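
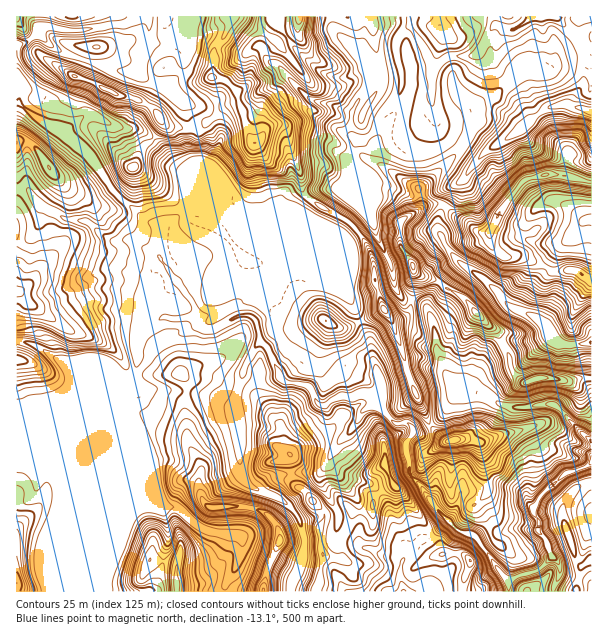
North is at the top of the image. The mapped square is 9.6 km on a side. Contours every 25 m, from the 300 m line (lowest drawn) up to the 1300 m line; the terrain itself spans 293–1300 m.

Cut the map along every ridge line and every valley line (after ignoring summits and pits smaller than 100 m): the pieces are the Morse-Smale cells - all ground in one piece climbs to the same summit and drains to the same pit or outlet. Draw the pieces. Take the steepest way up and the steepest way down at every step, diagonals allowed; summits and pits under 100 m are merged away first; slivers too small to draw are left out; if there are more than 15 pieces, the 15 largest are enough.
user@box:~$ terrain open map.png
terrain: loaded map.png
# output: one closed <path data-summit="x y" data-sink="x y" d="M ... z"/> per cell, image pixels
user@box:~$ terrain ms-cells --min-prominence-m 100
<path data-summit="255 143" data-sink="591 111" d="M591 16l-291 0-4 14-17 12-27-14-9-8-12-4-7 20-10 14-2 27 13 3 11 10 8 30 10 22 3 0 12-15 7-1 8 5 6 21 11 22 0 12 3 8 11 10 32 16 12 14 13-10 0-5-16-34-2-9 0-7 11 7 4 8 17 2 25 10 23-3 28-12 14-20 12-11 28-17 29-24 15-5 9 0 22 6z"/><path data-summit="255 143" data-sink="591 462" d="M230 16l-93 0-6 6-8 3-16 0-29 6-33-5-7 6 13 14 17 9 48 15 24 3 6 6 19 7 21 18 1 13 6 9-5 24 10 18-6 14 0-8-13-6-24-28-15-10-18-2-27-13-9 0-22 16 11 13 13 9 22 35 31 29 22 13-3 16 2 15-11 14-9 19-6 26 0 6 7 8 19-16 32 0 10 12 9 0 24-14 5 0-1-14 7-6 15-4 11-11 15-24-5-5-41-18-12-17 9 3 20 0 18-4 64 26 5 0 11-8 0-3-11-11-32-16-11-10-3-8 0-12-11-22-6-21-8-5-7 1-7 10-5 5-3 0-6-8-12-44-11-10-13-3 2-27 12-17z"/><path data-summit="384 464" data-sink="591 462" d="M260 342l-16 26-9 31 0 18 5 21 0 29 2 10 7 9 36 16 15 17 4 17 0 15-14 40 112 1-2-23 4-12 15-16 15-7 14-13-10-11-16-22-13-15-3-30 8-11-2-4-5-6-11 2-12-13-8-13-7-4-10 0-5 3-12-1-18 10-4-2-11-18-24-4-5-5-12-29z"/><path data-summit="263 591" data-sink="591 462" d="M251 316l-14 0-24 14-9 0-10-12-32 0-22 18-4 9 2 18-4 11-3 6-8 0-5 6-2 10 6 15 4 17 32 76 22 6 23 19 38 8 1 9-2 12-8 17-6 7-2 9 66 1 4-14 7-14 3-13 0-15-4-17-15-17-36-16-7-9-2-10 0-29-5-21 0-18 9-31 16-27-4-20z"/><path data-summit="17 584" data-sink="591 462" d="M122 380l-65 28-25 7-16 1 1 176 77-1 3-15 24-57 0-111-5-18z"/><path data-summit="17 291" data-sink="591 462" d="M23 188l-7 3 0 150 14 2 20 12 39 18 9 3 18 0 6 4 9 0 7-17-2-18 6-10-6-9 4-27 11-24 11-14-2-4-31-17-16 1-11-6-15-13-22-4-26-13-9-14z"/><path data-summit="453 440" data-sink="591 462" d="M483 392l-12 4-10 0-5-4-11 21-19 15-12 4-8 11 3 30 13 15 16 22 11 12 8-15 5-15 26-2 16 3 11-3 6 2 7 9 6 5 6-9 21-21 31-14 0-21-35-35-20-2-9 4-16 0-12-4z"/><path data-summit="384 309" data-sink="591 462" d="M278 216l-18 4-28-1 11 15 41 18 22 13 8 7 25 11 5 5 26 51 2 15 8 27-1 24 17 19 11-2 7 10 5 0 18-11 11-13 8-16-18-39-4-26-7-19-10-7-4 0-3 2 0 6-5 7-6 3-7 0-10-13-8-24-1-22-5-12-9-14-12 8-5 0z"/><path data-summit="326 321" data-sink="591 462" d="M291 256l-3 2-14 23-11 11-15 4-7 6 0 12 2 2 8 0 5 5 4 21 8 6 12 29 5 5 24 4 11 18 4 2 18-10 12 1 5-3 15 2 4 7 2-22-7-21-3-21-26-51-5-5-25-11-8-7z"/><path data-summit="177 584" data-sink="591 462" d="M122 410l-1 109-24 57-3 15 130 1 2-10 6-7 8-17 2-12-1-9-38-8-23-19-22-6-32-76z"/><path data-summit="111 92" data-sink="591 462" d="M39 34l-23 13 0 36 4 7-2 12 2 2 16 14 26 14 24-17 9 0 27 13 18 2 15 10 24 28 12 6 2 8 5-11-10-21 5-24-6-9-1-13-3-2-18-16-19-7-6-6-18-1-54-17-17-9z"/><path data-summit="50 168" data-sink="591 462" d="M18 103l-2 1 0 85 13 1 10 15 26 13 22 4 15 13 11 6 16-1 30 16 4-26-22-13-31-29-24-37-23-19-27-14z"/><path data-summit="546 174" data-sink="591 111" d="M569 104l-9 0-15 5-29 24-28 17-18 18-6 11-13 10-6 17 11 11 11 5 9 8 13 2 13-23 23-29 27-6 39 8 1-71z"/><path data-summit="546 174" data-sink="591 342" d="M446 206l-6 6-2 18 8 18 16 17 20 12 16 14 11 15 31 14 7 7 1 6 7 9 8 2 29-2 0-61-2-3-18-8-21 1-30-15-15 2-14-12-3-14-13-2-9-8-11-5z"/><path data-summit="546 174" data-sink="591 219" d="M552 174l-27 6-7 6-19 27-9 18 2 15 14 12 15-2 30 15 21-1 19 10 1-97z"/>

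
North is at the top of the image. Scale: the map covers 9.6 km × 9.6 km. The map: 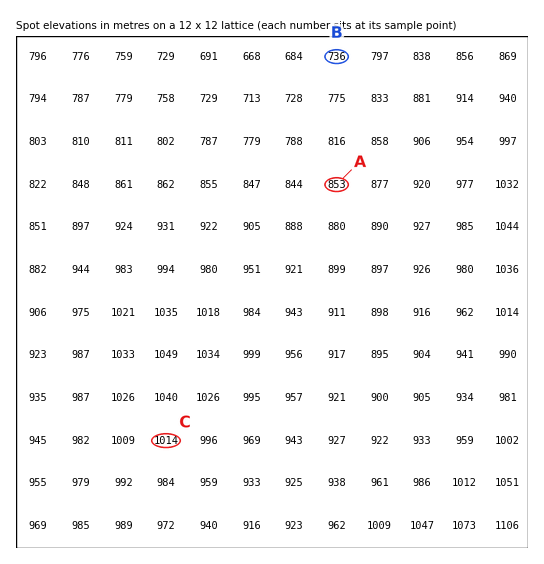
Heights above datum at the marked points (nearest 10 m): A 850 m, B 740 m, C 1010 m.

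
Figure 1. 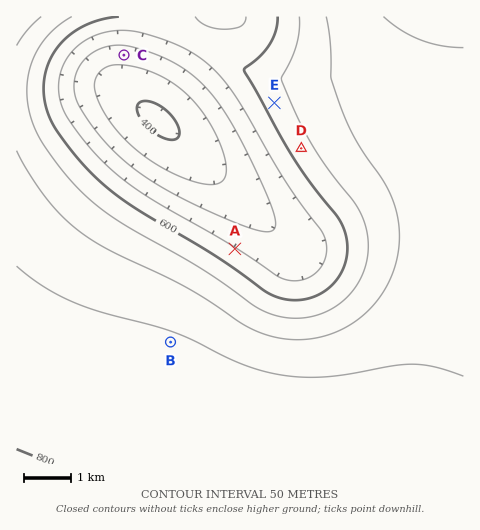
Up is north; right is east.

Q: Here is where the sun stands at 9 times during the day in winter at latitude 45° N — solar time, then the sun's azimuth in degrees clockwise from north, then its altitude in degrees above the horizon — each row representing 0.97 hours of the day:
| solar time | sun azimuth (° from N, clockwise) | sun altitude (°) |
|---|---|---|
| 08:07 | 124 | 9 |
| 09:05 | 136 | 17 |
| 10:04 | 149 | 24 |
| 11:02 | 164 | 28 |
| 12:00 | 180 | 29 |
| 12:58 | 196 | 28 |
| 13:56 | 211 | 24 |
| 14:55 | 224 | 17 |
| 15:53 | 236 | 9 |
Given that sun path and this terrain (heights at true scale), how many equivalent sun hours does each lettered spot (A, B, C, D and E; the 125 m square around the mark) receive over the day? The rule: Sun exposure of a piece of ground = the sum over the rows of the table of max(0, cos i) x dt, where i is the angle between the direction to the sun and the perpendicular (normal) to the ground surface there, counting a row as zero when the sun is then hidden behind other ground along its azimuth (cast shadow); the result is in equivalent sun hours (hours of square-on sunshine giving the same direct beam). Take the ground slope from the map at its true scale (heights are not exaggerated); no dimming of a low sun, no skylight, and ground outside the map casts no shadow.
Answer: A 2.3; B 2.9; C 3.8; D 3.4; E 3.3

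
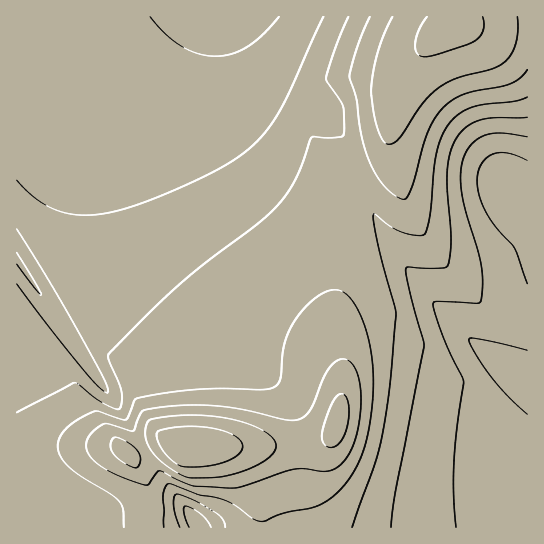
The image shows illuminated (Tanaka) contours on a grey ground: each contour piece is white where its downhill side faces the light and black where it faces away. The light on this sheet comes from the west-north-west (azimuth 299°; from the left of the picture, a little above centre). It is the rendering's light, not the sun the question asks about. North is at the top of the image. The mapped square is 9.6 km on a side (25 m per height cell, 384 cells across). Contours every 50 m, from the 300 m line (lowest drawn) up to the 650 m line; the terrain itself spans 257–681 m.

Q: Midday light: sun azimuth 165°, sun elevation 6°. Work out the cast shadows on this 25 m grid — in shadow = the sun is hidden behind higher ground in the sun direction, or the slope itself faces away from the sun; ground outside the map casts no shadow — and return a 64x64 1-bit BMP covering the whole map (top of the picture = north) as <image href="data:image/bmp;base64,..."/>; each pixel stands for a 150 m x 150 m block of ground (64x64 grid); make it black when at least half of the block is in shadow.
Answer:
<image width="64" height="64" href="data:image/bmp;base64,Qk0+AgAAAAAAAD4AAAAoAAAAQAAAAEAAAAABAAEAAAAAAAACAAATCwAAEwsAAAIAAAAAAAAA////AAAAAAAAAAAAAAAAAAAAAAAAAAAAAAAAAAAAAAAAAAAAAAAAAAAAAAAAAAAAAAAAAAAAAAAAAAAAAAAAAAAAAAAAAAAAAAAAAAAAAAAAAAAAAAAAAAAGAAAAAAAAAD4AAAAAAAAB////gAAAAAH////gAAAAAf///8AAAAAB////gAAAAAH///8AAAAAAP///gAAAAAA+//4AAAAAADz//AAAAAAAeP/wAAAAAAB4/+AAAAAAAHD/gAAAAAAAQP4AAAAAAAAAcAAAAAAAAAAAAAAAAAAAAAAAAAAAAAAAAAAAAAAAAAAAAAAAAAAAAAAAAAAAAAAAAAAAAAAAAAAAAAAAAAAAAAAAAAAAAAAAAAAAAAAAAAAAAAAAAAAAAAAAAAAAAAAAAAAAAAAAAAAAAAAAAAAAAAAAAAAAAAAAAAAAAAAAAAAAAAAAAAAAAAAAAAAAAAAAAAAAAAAAAAAAAAAAAAAAAAAAAAAAAAAAAAAAAAAAAAAAAAAAAAAAAAAAAAAAAAAAAAAAAAAAAAAAAAAAAAAAAAAAAAAAAAAAAAAAAAAAAAAAAAAAAAAAAAAAAAAAAAAAAAAAAAAAAAAAAAAAAAAAAAAAAAAAAAAAAAAAAAAAAAAAAAAAAAAAAAAAAAAAAAAAAAAAAAAAAAAAAAAAAAAAAAAAAAAAAAAAAAAAAAAAA=="/>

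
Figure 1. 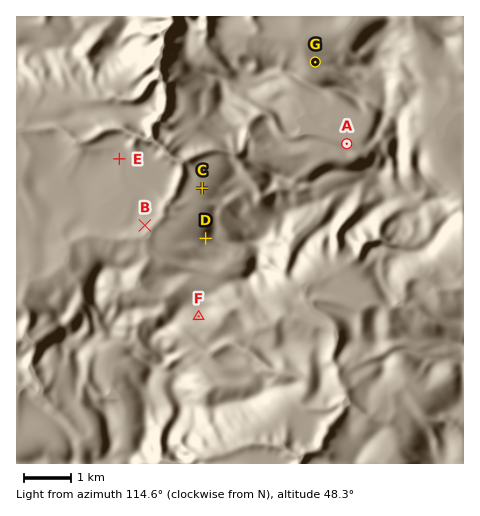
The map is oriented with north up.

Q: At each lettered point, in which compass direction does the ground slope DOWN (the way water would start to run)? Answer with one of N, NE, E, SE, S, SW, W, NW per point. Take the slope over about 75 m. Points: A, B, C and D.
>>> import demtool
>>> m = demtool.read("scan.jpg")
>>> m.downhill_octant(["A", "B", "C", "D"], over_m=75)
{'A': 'N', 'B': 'SE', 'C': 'NW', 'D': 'W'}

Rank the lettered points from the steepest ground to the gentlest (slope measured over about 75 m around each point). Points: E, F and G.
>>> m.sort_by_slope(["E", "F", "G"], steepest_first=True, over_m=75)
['F', 'G', 'E']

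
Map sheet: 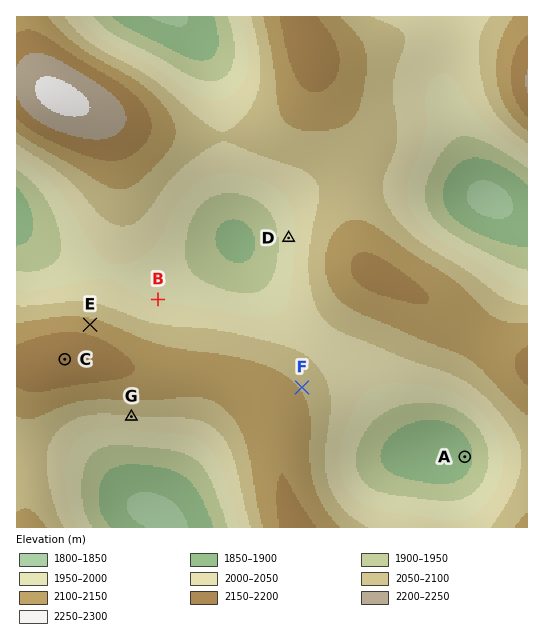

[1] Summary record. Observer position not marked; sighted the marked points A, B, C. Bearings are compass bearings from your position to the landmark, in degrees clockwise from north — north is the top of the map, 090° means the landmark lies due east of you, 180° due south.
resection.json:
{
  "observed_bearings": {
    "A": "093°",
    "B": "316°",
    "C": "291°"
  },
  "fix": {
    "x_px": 302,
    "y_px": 449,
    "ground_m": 2120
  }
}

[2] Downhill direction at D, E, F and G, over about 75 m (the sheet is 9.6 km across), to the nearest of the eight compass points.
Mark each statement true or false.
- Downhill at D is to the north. false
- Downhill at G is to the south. true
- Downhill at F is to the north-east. true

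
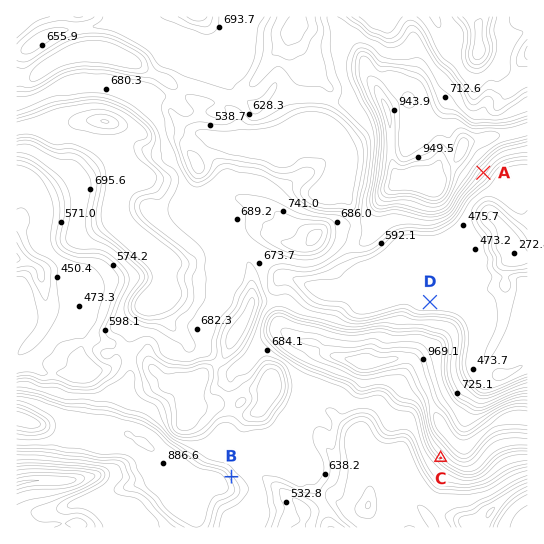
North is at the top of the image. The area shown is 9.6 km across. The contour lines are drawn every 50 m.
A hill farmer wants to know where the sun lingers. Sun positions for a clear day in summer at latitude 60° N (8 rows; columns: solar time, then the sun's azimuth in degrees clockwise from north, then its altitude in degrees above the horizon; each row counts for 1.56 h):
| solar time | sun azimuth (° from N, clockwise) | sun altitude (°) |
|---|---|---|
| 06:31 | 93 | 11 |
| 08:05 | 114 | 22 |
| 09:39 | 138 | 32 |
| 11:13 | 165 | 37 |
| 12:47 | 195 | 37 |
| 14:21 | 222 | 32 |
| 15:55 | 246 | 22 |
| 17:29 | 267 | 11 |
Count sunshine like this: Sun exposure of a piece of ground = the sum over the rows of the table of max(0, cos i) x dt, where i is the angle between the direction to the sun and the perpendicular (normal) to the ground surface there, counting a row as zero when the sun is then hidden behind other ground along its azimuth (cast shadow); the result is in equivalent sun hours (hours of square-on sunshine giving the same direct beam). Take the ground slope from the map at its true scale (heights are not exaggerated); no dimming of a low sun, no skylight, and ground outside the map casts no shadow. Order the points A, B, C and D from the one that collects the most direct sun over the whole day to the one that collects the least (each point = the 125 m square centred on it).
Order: C > A > D > B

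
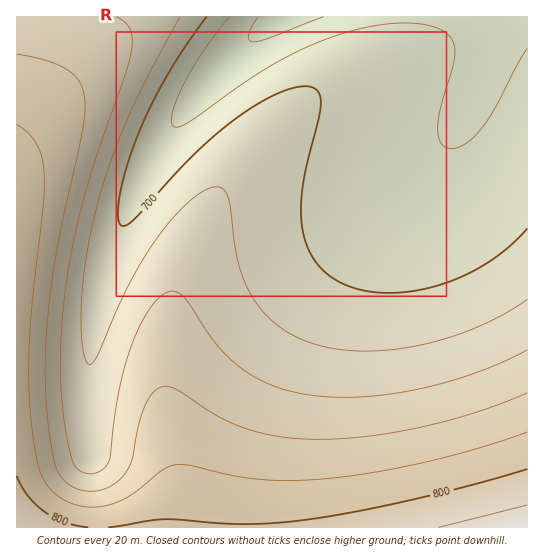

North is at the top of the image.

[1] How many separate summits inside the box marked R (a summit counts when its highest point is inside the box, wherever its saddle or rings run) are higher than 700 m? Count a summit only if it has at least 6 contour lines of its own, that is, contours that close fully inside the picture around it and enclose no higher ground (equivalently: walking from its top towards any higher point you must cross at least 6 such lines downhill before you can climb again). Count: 0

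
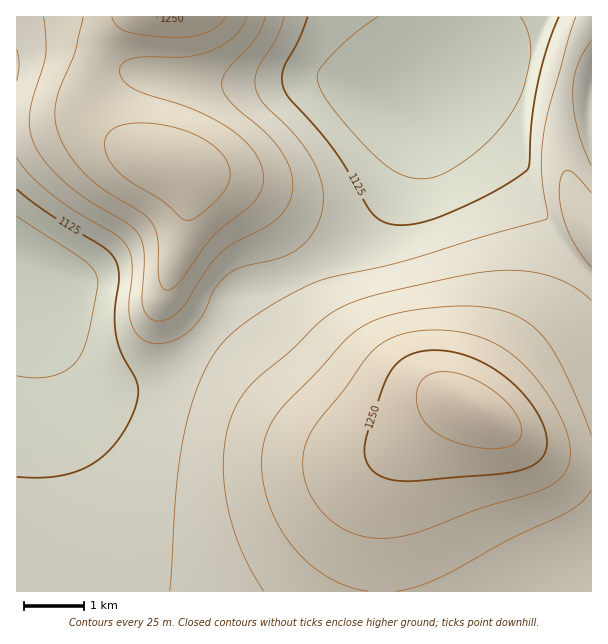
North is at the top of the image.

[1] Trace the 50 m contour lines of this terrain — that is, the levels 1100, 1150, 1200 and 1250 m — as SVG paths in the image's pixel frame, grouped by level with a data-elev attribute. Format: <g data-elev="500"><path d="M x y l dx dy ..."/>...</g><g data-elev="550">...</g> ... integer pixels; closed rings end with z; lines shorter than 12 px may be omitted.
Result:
<g data-elev="1100"><path d="M17 216l68 45 10 11 3 10-11 56-5 15-7 10-10 8-14 5-16 2-18-2"/><path d="M520 17l9 18 2 19-7 33-11 23-18 24-24 22-28 18-11 4-10 1-12-2-11-3-10-7-12-9-20-20-22-27-12-16-5-12-1-6 2-6 10-13 24-23 25-18"/></g><g data-elev="1150"><path d="M591 165l-8-18-6-19-3-18-1-17 1-15 3-12 6-13 8-12"/><path d="M17 158l12 16 21 19 26 19 39 22 11 11 4 9 2 12-3 36 0 13 4 12 5 9 8 5 10 3 11-1 12-5 10-7 9-10 7-10 9-21 11-14 15-8 36-9 18-8 16-14 10-19 3-12 0-14-3-13-5-15-19-27-33-35-8-15 0-9 3-9 18-30 8-22"/><path d="M17 49l2 14-2 18"/><path d="M576 17l-25 84-8 34-2 35 7 45-2 4-63 18-80 24-70 16-19 6-33 17-30 19-21 16-14 16-10 17-9 21-8 24-6 27-7 52-6 99"/></g><g data-elev="1200"><path d="M396 591l20-4 22-9 73-39 52-24 18-12 10-13"/><path d="M591 435l-18-46-21-40-16-20-21-14-15-5-18-3-21-1-26 1-25 4-21 4-17 6-15 9-14 12-67 74-7 12-4 12-3 13 0 15 3 21 7 22 10 21 14 18 16 16 18 12 18 8 20 5"/><path d="M83 17l-8 36-18 46-2 17 2 15 12 24 18 21 20 16 34 20 10 10 4 8 3 9 1 41 3 7 5 3 6-2 7-7 24-34 11-13 32-25 9-9 7-14 0-15-4-10-6-11-9-10-11-9-17-11-21-10-61-21-7-5-5-6-2-6 0-4 4-6 11-4 51-1 24-6 14-7 10-7 8-10 5-10"/></g><g data-elev="1250"><path d="M394 480l22 1 76-6 20-3 13-3 12-7 8-9 2-12-3-13-9-18-13-17-16-16-18-12-20-9-19-5-20-1-16 4-14 8-11 13-8 20-15 49 0 14 5 10 10 8z"/><path d="M157 17l16 1 14-1"/></g>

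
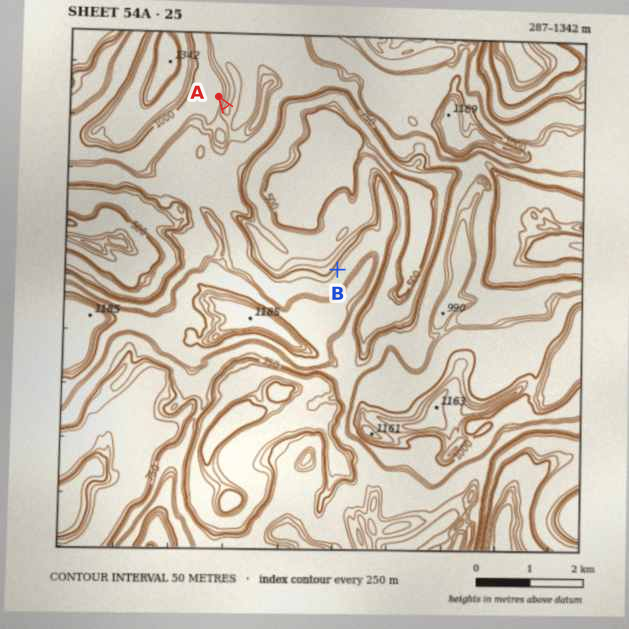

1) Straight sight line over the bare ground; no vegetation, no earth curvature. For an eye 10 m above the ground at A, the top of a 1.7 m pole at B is visible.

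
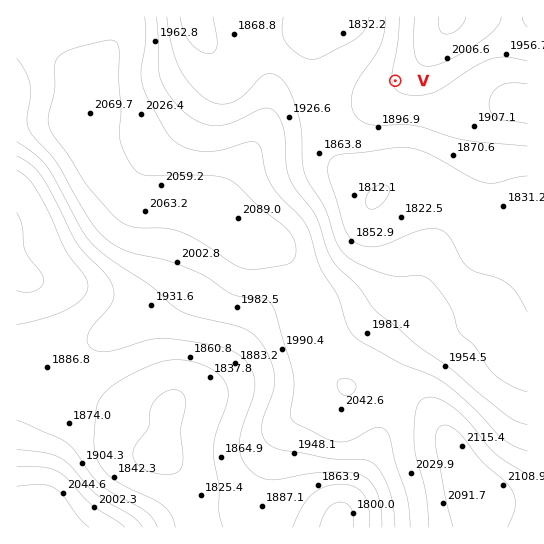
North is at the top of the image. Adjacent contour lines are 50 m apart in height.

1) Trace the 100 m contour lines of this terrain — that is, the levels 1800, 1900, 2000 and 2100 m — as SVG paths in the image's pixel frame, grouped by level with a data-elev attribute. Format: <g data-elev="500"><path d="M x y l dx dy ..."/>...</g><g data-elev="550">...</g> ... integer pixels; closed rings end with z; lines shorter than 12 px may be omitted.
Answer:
<g data-elev="1800"><path d="M319 527l4-10 5-8 6-5 7-2 6 2 4 5 2 8 1 10"/><path d="M161 474l-12-3-10-5-5-7-1-8 4-8 12-16 1-16 4-9 11-10 6-2 6 0 6 4 3 7-5 29 2 33-2 6-4 4-7 1z"/><path d="M17 212l5 13 3 26 16 22 3 8-3 6-7 4-8 1-9-1"/><path d="M370 209l-3-2-1-5 3-10 9-6 5-1 5 1 2 5-5 10-8 7z"/></g><g data-elev="1900"><path d="M157 527l-4-9-8-7-34-19-12-9-9-10-16-23-7-7-9-5-41-18"/><path d="M527 392l-20-9-17-13-15-23-16-15-9-26-12-17-9-10-10-4-21 2-15-3-28-12-13-11-7-11-10-33-20-33-3-12 0-28-3-16-8-25-9-14-8-5-8 0-7 4-15 17-10 7-13 2-12-4-16-13-14-19-8-23-4-28"/><path d="M17 156l13 8 11 11 12 20 24 48 8 10 19 20 8 12 2 9-2 9-19 23-5 8-1 8 3 5 8 4 9 1 42-12 17-2 49 8 12 3 10 4 12 12 4 8 2 8-2 14-10 31-4 16 2 13 6 12 11 9 12 4 55-8 24 0 13 3 9 8 7 11 3 15 1 18"/><path d="M527 123l-30-5-6-5-2-8 3-11 8-8 10-3 17 1"/><path d="M386 17l-2 16-4 13-22 33-5 12-1 16 6 12 7 4 9 2 31 0 12 1 34 11 16 4 60 5"/></g><g data-elev="2000"><path d="M125 527l-34-23-24-25-9-7-15-5-26 0"/><path d="M527 451l-13-5-12-8-29-31-31-26-13-7-32-13-35-19-9-7-7-12-9-28-18-29-12-39-6-10-20-19-10-13-5-12-5-23-3-6-4-2-5 0-28 8-19 1-19-4-13-10-22-38-6-17-1-13 5-30-1-22"/><path d="M17 58l8 13 5 14 1 10-4 24 2 11 6 8 22 25 26 47 14 19 13 13 15 8 41 10 25 10 15 7 28 18 9 2 19 1 8 4 6 11 17 60 1 16-4 24 2 6 5 5 28 14 12 4 14-2 24-12 6-1 5 3 4 8 6 25 11 32 3 32"/><path d="M414 17l0 26 1 13 6 8 8 2 18-5 31-18 17-14 5-7 1-5"/></g><g data-elev="2100"><path d="M508 527l5-13 2-9 0-8-4-8-7-8-23-20-23-29-8-6-7-1-4 2-2 4-2 14 10 53 8 29"/></g>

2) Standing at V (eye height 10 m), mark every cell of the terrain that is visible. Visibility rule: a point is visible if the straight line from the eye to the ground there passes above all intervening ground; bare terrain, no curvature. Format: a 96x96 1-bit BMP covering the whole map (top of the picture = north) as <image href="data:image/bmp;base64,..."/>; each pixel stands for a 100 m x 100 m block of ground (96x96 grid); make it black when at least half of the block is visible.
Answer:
<image width="96" height="96" href="data:image/bmp;base64,Qk2+BAAAAAAAAD4AAAAoAAAAYAAAAGAAAAABAAEAAAAAAIAEAAATCwAAEwsAAAIAAAAAAAAA////AAAAAAAAAAAAAAAAAAAAAAAAAAAAAAAAAAAAAAAAAAAAAAAAAAAAAAAAAAAAAAAAAAAAAAAAAAAAAAAAAAAAAAAAAAAAAAAAAAAAAAAAAAAAAAAAAAAAAH8AAAAAAAAAAAAAA/8AAAAAAAAAAAAAB/8AAAAAAAAAAAAAD/8AAAAAAAAAAAAAH/8AAAAAAAAAAAAAH/8AAAAAAAAAAAAAH/8AAAAAAAAAAAAAP/8AAAAAAAAAAAAAP/8AAAAAAAAAAAAAf/8AAAAAAAAAAAAB//8AAAAAAAAAAAAH//8AAAAAAAAAAAAf//8AAAAAAAAAAAAf//8AAAAAAAAAAAA///8AAAAAAAAAAAA///8AAAAAAAAAAAA///8AAAAAAAAAAAA///8AAAAAAAAAAAB///8AAAAAAAAAAAD///8AAAAAAAAAAAP///8AAAAAAAAAA/////8AAAAAAAAAD/////8AAAAAAAAAH/////8AAAAAAAAAH/////8AAAAAAAAAP/////8AAAAAAAAAP/////8AAAAAAAAAP/////8AAAAAAAAAf/////8AAAAAAAAAf/////8AAAAAAAAAf/////8AAAAAAAAA//////8AAAAAAAAA//////8AAAAAAAAA//////8AAAAAAAAA//////8AAAAAAAAB//////8AAAAAAAAB//////8AAAAAAAAB//////8AAAAAAAAD//////8AAAAAAAAD//////8AAAAAAAAD//////8AAAAAAAAD//////8AAAAAAAAD//////8AAAAAAAAH//////8AAAAAAAAH//////8AAAAAAAAP//////8AAAAAAAA///////8AAAAAAAH///////8AAAAAAAf///////8AAAAAAB////////8AAAAAAD////////8AAAAAAH////////wAAAAAAP////////gAAAAAAf///////+AAAAAAA////////8AAAAAAB////////gAAAAAAD////4AAAAAAAAAAP////wAAAAAAABgB/////gAAAAAAAD4P/////gAAAAAAAH///////AAAAAAAAP///////AAAAAAAAf//////+AAAAAAAAf//////+AAAAAAAA///8H//+AAAAAAAB///4B//+AAAAAAAB///4B//+AAAAAAAB///4A//+AAAAAAAD///4A//+AAAAAAAD///4Af//AAAAAAAD///4Af///AAAAAAB///4AP///wAAAAAB///4AP///wAAAAAA///4AP///4AAAAAAf//4AH///8AAAAAAf//4AH///+AAAAAAf//4AH////AAAAAAf//4AH////gAAAAAf//4AH////gAAAAAP//4AP////wAAAAAP//4AP////4AAAAAP//4Af//+P4AAAAAH//4A///8H8AAAAAD//4B///4H8AAAAAD//wD///4H8AAAAAB//wD///wH8AAAAAB//gH///gH4AAAAAA//AH///gP4AAAAAA//AH///gPwAAAAAA//AH///gfwAAA="/>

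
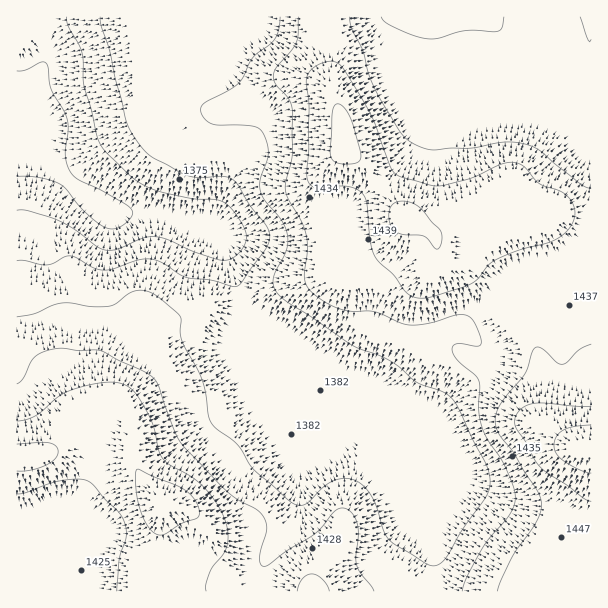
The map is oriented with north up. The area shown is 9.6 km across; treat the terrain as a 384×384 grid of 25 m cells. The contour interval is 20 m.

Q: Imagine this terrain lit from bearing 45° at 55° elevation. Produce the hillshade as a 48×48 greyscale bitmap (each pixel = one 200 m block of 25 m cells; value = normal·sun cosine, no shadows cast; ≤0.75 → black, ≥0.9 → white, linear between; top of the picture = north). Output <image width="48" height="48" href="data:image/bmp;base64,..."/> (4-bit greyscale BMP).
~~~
<image width="48" height="48" href="data:image/bmp;base64,Qk32BAAAAAAAAHYAAAAoAAAAMAAAADAAAAABAAQAAAAAAIAEAAATCwAAEwsAABAAAAAAAAAAAAAAABEREQAiIiIAMzMzAERERABVVVUAZmZmAHd3dwCIiIgAmZmZAKqqqgC7u7sAzMzMAN3d3QDu7u4A////AHd3d2ZWd3d3eIh2ZniZmIiIh2Zmd3d3d3d3d2ZWZ3d3eIh3Z3iZmIiIh2ZmZmd3d3d3d2ZmZnd3eIh3d4iIiIiZh2ZmZmd3d3d3d2ZmZnd2eIh3d4iIiJmYh2Zmd3d3d3d3dmZlVWdmeZh3iHd4iZmYd2Znd3d3d3d3dmZURWZnmpiIiHd4mZmHd3ZndmZ3Zmd3ZmVURWd4qpiJmHd4mZh3d3d3ZmZmZWZmZlVURniaupiZqXd5mZh3d3dmZVVVVVVlVVVVaJq7upmaqHeJmYd3d3dmVERERFVVZmVWeau7uZmamHeJmId3d3dlQzMzRGZmZ2ZWiqq6mImZh3eIiHd3d3ZTIiM0RHd3d3ZnmqqpmImYd3d3d3d3d3YyIjNFVYiIiHdnmqmZiJmYd3d3d3d3d2QhI0VWd5iIiHd3mqmYiJmHd3d3d3d3d2MiNFZ3iIh3d3d4mqmIiJh3d3d3d3d3dlM0RWeJmXd3eHd4qpiIiIh3d3d3d3dmZURFZniZmXd3iIeJqYiIiYd3d3d3d2ZlVURWZ4mZmHd3iIiaqYiJmYd3d3d3dmVVVVVmZ3iIh3d3iImqmImZmHd3d3d2ZURFVVZnZnd3d3d4iImZiImZmHd3d3ZVRERVZmd3Zmd3d4iIiImYeImIh3d3d2VERFVmZnd2VWd3d4iIiIiHeIiHd3d3dlREVWZmd3dmVmd3d4iIiIh3eIh3d3d2VDNFVmZmZnZlZnd3d3d4iIh3eIh3iHdlQzRFZlVVVmZmZ3d3d3iIiIh3iJiImXZURERVZlVVVVVmd3d4iIiIiIiIiZmZmXZVVVVWZmVVVWZnd3eId4iIiJmIiZmZmXZmZVZndmVVZnd3d3d3d4iIiamYiZmZmHZmZVZ3dmVVZ3h3ZmZ3d4iImqqYmamZiHZmVVZ3dlVWZ4d2ZmZnd4iImqmIiZmIh2VURFZ3ZUVWd4d2dmZnd4iJqqiHiIh3dlQzNFZ3ZUVneId3d3d3eIiJqYd3d2ZmZUMiNFZ2VVZ4iId3d3d4iIiZmHdlVVVVVDIzRFZmVWeJmIh3d3iJmZmZh2VURERFVDNFVVVVRXiZmIiHeIiaqpmIZlVERFVVVVVVVVVUVomZmIiIiJmquoh2ZVVERVVVZmZmVEVVaJmZiIiIiZqqqXd2ZVVEVmZmZmZlVEVmiamYiIiImaqqmHd2VVVVZmZmZmZlREVniqqYiIiImaqZd3d2VVVVZmZmZmZlREVnmqqYeIiIiZmHd3d2VVVWZmZmZmZlREVoq6mHeIiHeIh3d3dlVVVVZmZnd3ZlREV5q6mHeIh3d3d3d2ZlVVVVZmd3d3ZVREaKu5h3eId2Z3d3d2ZlVVVVZneId3ZVVWeaqph3d3dmd3d3d2ZmVVVVZ3h3d3ZmZniaqYd3d3d3d3d3d2dmVVVWd4d3d3d3d3iJmYiIh3d3iHd3d3dlVVVWd3d3d3d3ZneJmYiIh3d4h3d3d3dlVVVWd3d3d3d2VWeJmYiHd3d3d2Z3eHdlVVVWeHd3d3d2VWaJqYh3d3d3dmZ3iA=="/>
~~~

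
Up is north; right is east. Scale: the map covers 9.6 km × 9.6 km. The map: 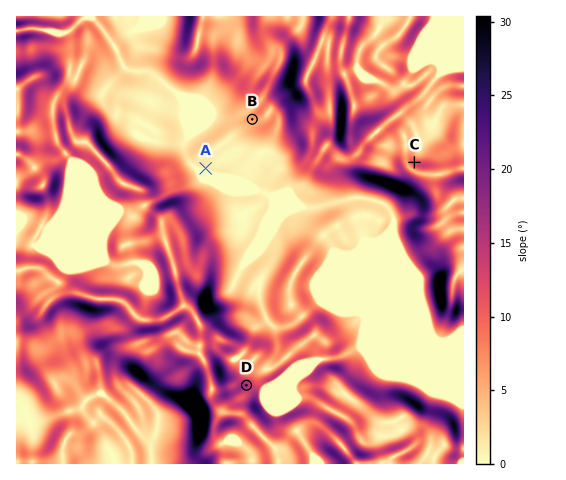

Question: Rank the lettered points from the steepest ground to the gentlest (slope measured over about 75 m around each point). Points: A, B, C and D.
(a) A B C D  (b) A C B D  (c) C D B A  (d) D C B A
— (d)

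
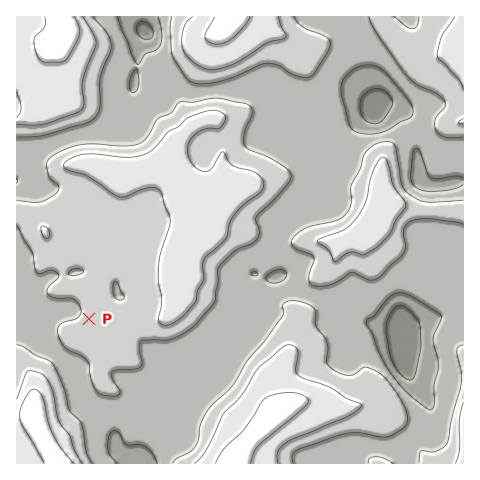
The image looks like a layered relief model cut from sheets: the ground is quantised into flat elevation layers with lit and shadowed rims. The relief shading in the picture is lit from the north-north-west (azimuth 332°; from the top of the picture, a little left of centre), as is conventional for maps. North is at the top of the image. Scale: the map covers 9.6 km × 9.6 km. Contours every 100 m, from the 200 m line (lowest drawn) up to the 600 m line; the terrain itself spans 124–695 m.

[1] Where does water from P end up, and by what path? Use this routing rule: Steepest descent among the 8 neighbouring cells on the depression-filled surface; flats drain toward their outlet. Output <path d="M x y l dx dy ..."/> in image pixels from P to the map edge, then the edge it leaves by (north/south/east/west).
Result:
<path d="M89 319l-5-4-9-3-26 0-1 1-9 1-6 4-11 0-5-6"/>
exit: west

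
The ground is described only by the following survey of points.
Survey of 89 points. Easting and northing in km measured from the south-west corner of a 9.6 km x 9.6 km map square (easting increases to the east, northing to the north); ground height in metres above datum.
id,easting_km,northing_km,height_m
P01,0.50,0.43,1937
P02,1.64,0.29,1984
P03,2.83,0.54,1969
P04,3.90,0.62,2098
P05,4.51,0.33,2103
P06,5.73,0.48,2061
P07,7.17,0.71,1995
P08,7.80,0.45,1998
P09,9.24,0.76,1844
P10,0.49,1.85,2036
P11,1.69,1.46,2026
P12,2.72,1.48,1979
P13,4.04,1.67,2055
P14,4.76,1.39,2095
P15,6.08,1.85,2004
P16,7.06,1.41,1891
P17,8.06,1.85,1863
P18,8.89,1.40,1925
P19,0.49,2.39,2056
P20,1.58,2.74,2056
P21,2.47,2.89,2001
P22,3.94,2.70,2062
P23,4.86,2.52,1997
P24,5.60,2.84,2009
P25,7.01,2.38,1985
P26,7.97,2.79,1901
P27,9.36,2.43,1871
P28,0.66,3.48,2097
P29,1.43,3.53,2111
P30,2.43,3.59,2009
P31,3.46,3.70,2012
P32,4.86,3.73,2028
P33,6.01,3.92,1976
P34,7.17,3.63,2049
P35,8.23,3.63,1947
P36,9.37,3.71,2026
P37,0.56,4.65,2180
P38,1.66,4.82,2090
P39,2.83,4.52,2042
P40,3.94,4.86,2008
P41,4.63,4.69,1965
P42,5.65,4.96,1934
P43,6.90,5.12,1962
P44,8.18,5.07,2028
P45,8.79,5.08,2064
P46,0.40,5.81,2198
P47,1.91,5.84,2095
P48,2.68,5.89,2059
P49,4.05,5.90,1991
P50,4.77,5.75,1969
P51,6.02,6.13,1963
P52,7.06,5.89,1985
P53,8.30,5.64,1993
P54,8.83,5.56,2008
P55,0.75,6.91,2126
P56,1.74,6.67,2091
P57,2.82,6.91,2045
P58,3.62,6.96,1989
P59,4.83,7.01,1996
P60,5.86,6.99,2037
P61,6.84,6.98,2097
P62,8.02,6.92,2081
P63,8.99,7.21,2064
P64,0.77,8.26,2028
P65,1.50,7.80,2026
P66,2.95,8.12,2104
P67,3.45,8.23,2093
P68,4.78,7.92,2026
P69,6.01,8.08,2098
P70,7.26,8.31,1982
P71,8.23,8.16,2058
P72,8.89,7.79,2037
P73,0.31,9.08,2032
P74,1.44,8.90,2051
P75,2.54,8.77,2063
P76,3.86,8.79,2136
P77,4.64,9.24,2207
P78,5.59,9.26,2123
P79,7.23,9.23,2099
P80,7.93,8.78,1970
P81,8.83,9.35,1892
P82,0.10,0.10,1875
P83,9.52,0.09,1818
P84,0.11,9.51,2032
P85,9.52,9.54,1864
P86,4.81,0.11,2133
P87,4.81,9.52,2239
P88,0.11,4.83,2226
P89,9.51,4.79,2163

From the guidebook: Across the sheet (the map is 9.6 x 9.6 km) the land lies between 1815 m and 2250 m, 2030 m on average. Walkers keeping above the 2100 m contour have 13.5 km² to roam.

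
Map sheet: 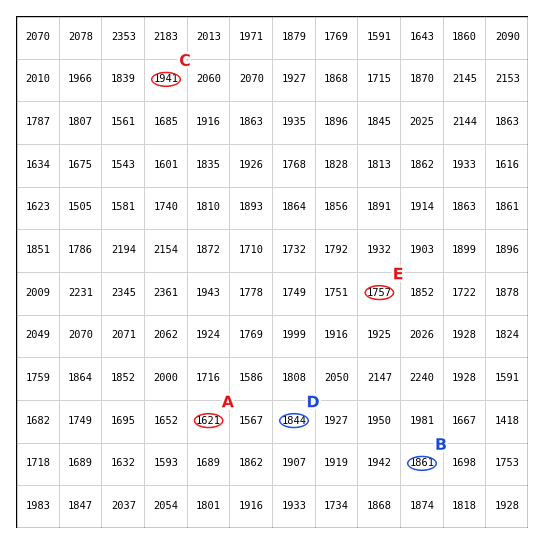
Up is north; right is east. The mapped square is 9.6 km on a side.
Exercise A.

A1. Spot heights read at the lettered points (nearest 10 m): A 1620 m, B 1860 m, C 1940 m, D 1840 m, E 1760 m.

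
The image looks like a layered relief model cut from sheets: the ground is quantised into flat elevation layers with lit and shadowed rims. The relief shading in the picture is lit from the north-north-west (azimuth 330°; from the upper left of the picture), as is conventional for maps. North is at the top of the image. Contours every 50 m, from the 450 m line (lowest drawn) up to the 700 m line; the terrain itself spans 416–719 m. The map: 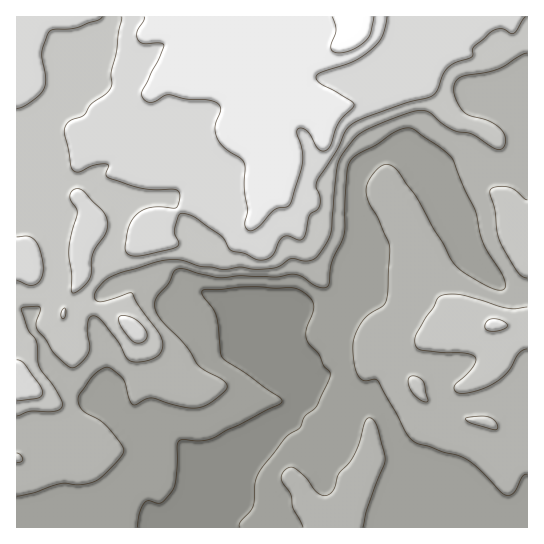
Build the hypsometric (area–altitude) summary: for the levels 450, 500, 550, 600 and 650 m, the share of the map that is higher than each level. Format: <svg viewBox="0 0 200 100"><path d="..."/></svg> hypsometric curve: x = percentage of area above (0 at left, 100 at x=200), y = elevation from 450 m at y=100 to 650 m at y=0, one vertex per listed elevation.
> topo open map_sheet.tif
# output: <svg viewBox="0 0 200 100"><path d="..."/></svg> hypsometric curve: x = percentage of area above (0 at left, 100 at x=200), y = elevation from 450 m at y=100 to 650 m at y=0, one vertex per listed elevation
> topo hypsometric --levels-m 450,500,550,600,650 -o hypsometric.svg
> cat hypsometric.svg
<svg viewBox="0 0 200 100"><path d="M185 100l-46-25-49-25-37-25-33-25"/></svg>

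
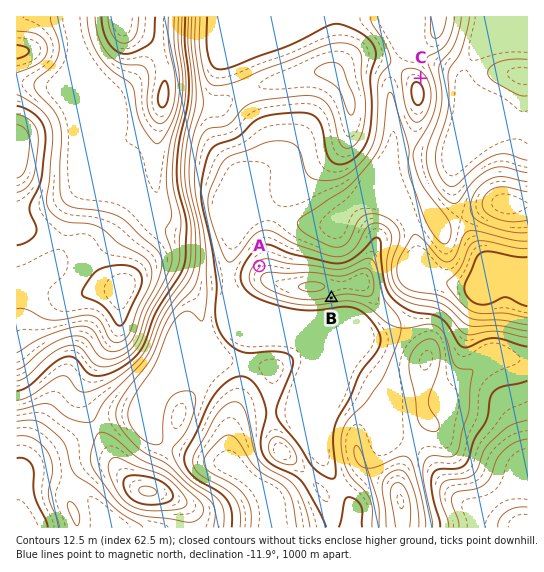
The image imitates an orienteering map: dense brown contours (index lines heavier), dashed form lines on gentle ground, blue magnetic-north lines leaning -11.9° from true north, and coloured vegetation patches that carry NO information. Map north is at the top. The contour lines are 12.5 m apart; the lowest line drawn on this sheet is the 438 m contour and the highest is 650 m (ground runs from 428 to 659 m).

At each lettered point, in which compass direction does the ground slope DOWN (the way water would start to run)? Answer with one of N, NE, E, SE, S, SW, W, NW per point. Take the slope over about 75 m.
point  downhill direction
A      NW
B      S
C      NE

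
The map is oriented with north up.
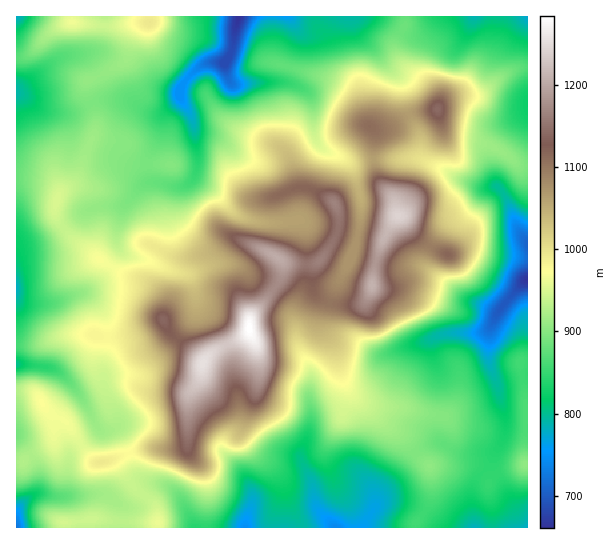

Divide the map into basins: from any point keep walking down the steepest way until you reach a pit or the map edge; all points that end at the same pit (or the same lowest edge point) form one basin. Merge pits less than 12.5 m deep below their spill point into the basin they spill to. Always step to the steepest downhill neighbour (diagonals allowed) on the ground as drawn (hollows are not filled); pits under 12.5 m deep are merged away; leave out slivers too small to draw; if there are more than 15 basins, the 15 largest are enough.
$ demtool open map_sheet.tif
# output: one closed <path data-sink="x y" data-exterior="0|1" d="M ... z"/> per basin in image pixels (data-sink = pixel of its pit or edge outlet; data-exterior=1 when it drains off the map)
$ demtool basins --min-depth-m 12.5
<path data-sink="239 17" data-exterior="1" d="M405 16l-332 0 0 7 12 1 37 1 9-2 14 0-10 8-8 27-8 7-32 16 1 16 8 18 0 14-20 50-15 12-4 7-2 16 4 8 16 19 23 18 24 14 23 7 8 5 11 14-1 20 5 11 35 31 11-10 35-18 0-14 28-34 4-8 2-16 7 3 24 0-2 22 1 5 9 9 21 5 20-2 9-14 3-24 6-22 10-18 6-8-4-19-13-15-5-13 0-39-3-2 11 0 26-14 28-6 0-10-6-10-26-21-8-10-1-16 9-17z"/><path data-sink="527 279" data-exterior="1" d="M437 109l-24 4-26 15-14 2 2 40 5 13 13 15 4 19-6 8-10 18-6 22-3 24-5 10-6 5-7 1-21-1-7-3-2 28 12 20 7 29 15 23 45 35 10 15 16 14 41 0 9 4 9 9 1 3 12-9 27-9 0-297-9-1-12-10-17-10-40-5-7-10z"/><path data-sink="335 527" data-exterior="1" d="M283 261l-2 16-4 8-28 34 0 14 8 16 3 21-4 24-11 20-4 23 39 38 8 26 13 27 113 0 2-6 11-13 4-11-2-32-16-15-10-15-45-35-10-12-9-23-3-17-12-20 3-24-14-14-1-20 3-6-25-1z"/><path data-sink="17 365" data-exterior="1" d="M163 320l-6 1-26 14-10 2-54-2-32 10-18 0-1 45 14 1 5 2 5 5 4 9 9 9 14 6 17 28 13 13 10-2 35-12 40-1 5-3 1-4 0-44 12-19 3-17-35-31z"/><path data-sink="17 289" data-exterior="1" d="M33 177l-17 1 0 167 19 0 32-10 54 2 10-2 31-15 2-5 0-16-3-5-16-14-23-7-47-32-10-10-10-17 4-17-2-8-10-9z"/><path data-sink="17 93" data-exterior="1" d="M145 23l-14 0-9 2-55-2-18 10-20 22-13 3 1 119 30 3 10 9 2 6 17-16 20-50 0-14-8-18-1-16 33-16 7-7 8-27z"/><path data-sink="245 527" data-exterior="1" d="M250 333l-36 18-11 11-3 16-12 19 0 54 13 16 6 14-2 46 94 1 1-5-12-22-8-26-39-38 4-23 11-20 4-24-3-21z"/><path data-sink="17 527" data-exterior="1" d="M54 416l-2 1 3 4-3 22-23 13-6 5-7 1 0 65 47 1 2-5 28-4 17 2 47 2 0-12-2-6-24-22-10-16-7-7-13 3-7-2-10-11-17-28z"/><path data-sink="474 17" data-exterior="1" d="M493 16l-88 1 0 8-9 17 1 16 8 10 26 21 6 10 1 9 9-12 11-5 9-9 18-23 7-17z"/><path data-sink="527 103" data-exterior="1" d="M527 68l-9 0-12 5-25 20-22 2-14 5-6 6-2 5 8 24 8 6 26 2 11 2 17 10 12 10 8 0z"/><path data-sink="474 527" data-exterior="1" d="M470 465l-41 1 2 32-4 11-11 13-1 6 77-1 0-20-4-16 0-13-9-9z"/><path data-sink="527 17" data-exterior="1" d="M527 16l-34 1-1 25-7 17-18 23-22 18 14-5 22-2 25-20 12-5 10-1z"/><path data-sink="527 527" data-exterior="1" d="M527 464l-26 8-12 9-1 10 4 16 1 21 35-1z"/><path data-sink="17 434" data-exterior="1" d="M30 391l-14 0 1 70 6 0 12-9 15-7 3-4 2-20-11-14-4-9z"/><path data-sink="17 17" data-exterior="1" d="M71 16l-54 0-1 41 7 0 6-2 25-26 9-5 8-1z"/>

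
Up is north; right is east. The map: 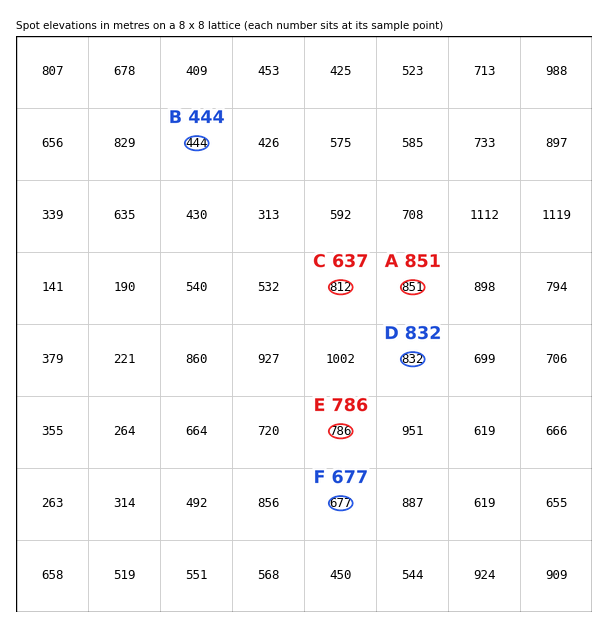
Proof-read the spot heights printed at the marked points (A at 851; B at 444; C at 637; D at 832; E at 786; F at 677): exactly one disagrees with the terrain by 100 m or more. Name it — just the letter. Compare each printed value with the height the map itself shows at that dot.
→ C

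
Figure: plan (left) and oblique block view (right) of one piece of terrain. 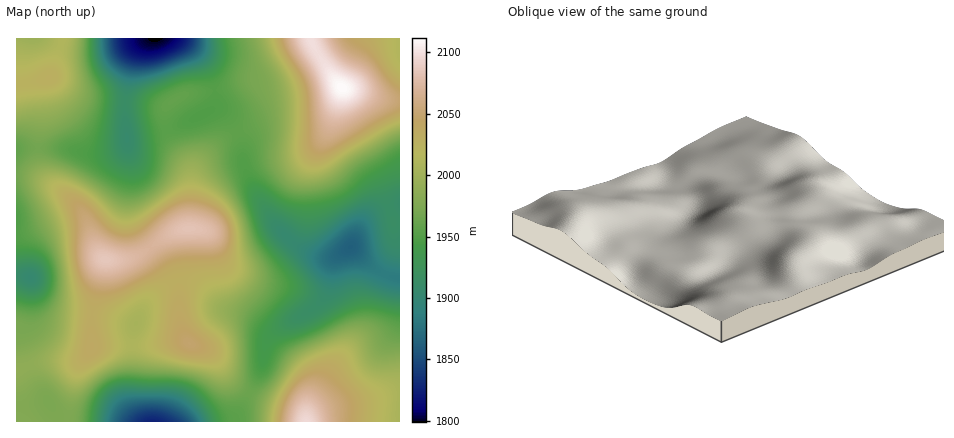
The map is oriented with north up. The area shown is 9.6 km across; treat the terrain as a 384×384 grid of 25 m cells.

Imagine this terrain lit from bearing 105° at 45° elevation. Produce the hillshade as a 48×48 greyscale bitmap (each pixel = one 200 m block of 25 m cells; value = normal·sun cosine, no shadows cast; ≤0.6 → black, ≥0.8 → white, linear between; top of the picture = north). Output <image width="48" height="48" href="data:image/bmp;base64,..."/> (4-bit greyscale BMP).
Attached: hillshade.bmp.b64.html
<image width="48" height="48" href="data:image/bmp;base64,Qk32BAAAAAAAAHYAAAAoAAAAMAAAADAAAAABAAQAAAAAAIAEAAATCwAAEwsAABAAAAAAAAAAAAAAABEREQAiIiIAMzMzAERERABVVVUAZmZmAHd3dwCIiIgAmZmZAKqqqgC7u7sAzMzMAN3d3QDu7u4A////AIiIiIrO7ty6qIdlMzV3dTEBNYq7qqqqmYiIiIrO7cu6mYdlQ0Z4dTERNYqqqqqqmYiYh4rO7cuqmYdlRFeIhkIRNYmqmqqZmZmYd4rO7cqpmZh2VWeZl1IRJXmZmZmZmZmYdnnO7cqZmZmHZniaqWMQJHiZmZmZmZmIdni93cqZmZmHd3mrunQQFGeJmamYiIiHZmirzLqZmZiIiIq8y4UhE1eJmqmYd4h3ZWeKu7qYiIiImZrN25ZCI0Z4mqqYd3d2ZVZ5q7qYd3d4mavN3JdTM0Rniaqoh3d2VVV4mqmHd3d4mavN3KhlQzNFeKqpiId2ZUVomqmHZmZ4maq826mHVEM0V5qpmIh2ZUVomqmHZmZ4mqq8y6qYdlQzRnmZmYh2VUVomqmXZmeJqqqru6qql2VERWeJiId2VEVomqqYdmeJqqqqu6u6qYdlRWeIiIdlQ0RomqqpdmeKu6qqqqu7qph2VWd4iIdUIjRnmaqph2eJqqqquqqruqmHZmeIiIhTESRXiaqqmHeJqqmqu7qqq6qXdniIiJhjEBNXiaq6qYiJmZmqu7uqq6qXd3iIiJhjEAJGiaqrupmJmZmavLuqq7qYd3iIiJl0IAJGeZmqu6mZmZmrvMu6q7qYd3d3iJl1IRJGeJmZqqqZmZq8zMu6qqqph3ZmeJh2MhJGeIh4iaqZmavN3MuqmqqqmHZWeIh2QiJGiIdmZ4mZmave7cupiZq7qXVVeHdmQzNXmYdlVneImavf/suoiJq7uoZVeGZlVDRompdURFZ4iZvf/suYeJq7updWeGZVVEV5qpdUM0VniJve7cqIeJmru6hmeGVVRFaKupdkMzRniJrO7LmHiJmqu6l3iGVVVWeauphkMjRWeJrN25h3iZmqq7qIiVVVVniaqph1QzNWiJq8ypd3iZqqq7qZmVVVZ4maqZh2QzRXiaq7qYdmeJqru7qpmVVWZ4mZmZh2VDRXiaqqmHZmZ5q7y7qpmWZmeJmZmZh2VERXiaqph3ZVZ4m8zLuqmWZ3iJmZmph2VEVXiaqph2ZVVnmszMu6qnd4mZmZqqh1VVVmeZqph2ZURWirzMzLuneJmZmZq6l1VWZneImZh3ZURFeavMzMy4iJqpmau7llVnd3d4iYiHZUM0aJq8zMzIiJmqqqu7llVoiId3iIiHZUM0V4qrvMzJmJmqqqvLllVomYiHeHd3dkMzVomqu7u5mZmaqrvLhlVomZiIh3d3dlMzRnmquru5mZmqq7zLhlVniZmIh3d3dlQzNXiru6qpmZqqu7zLhkVWeJmYh3d3dlQyNGiau6qpmZmru7zLlkRFZ4iIh3d3dlQyNGiau7qoiImrzMy6llQzRWd3d3d3dkQzNGiaq7qnd3irzdy6l1QyI0VmZmd3ZUMzRniZq7qnd3ib3u3LmGUyIjRERWZ3ZUM0V5mZmrqod3ib3v/bqXZUMzIiNGZmVDNFeaqZmqqoh3eL3//suYdlRDIRNGZlQzNGirqZmqqoh3eK3//9uph2VDEBNWZUMzNXm7qZmamQ=="/>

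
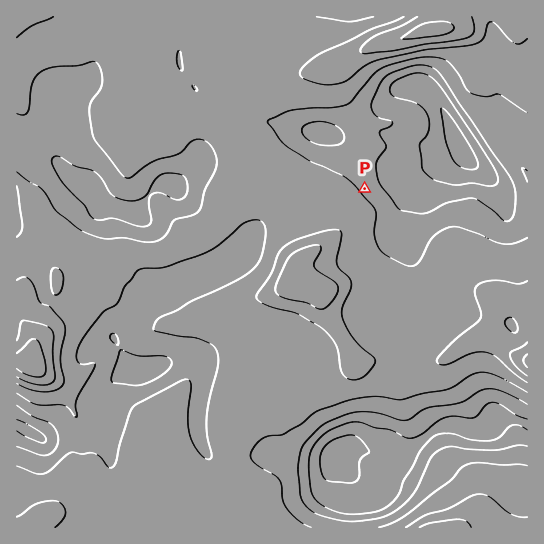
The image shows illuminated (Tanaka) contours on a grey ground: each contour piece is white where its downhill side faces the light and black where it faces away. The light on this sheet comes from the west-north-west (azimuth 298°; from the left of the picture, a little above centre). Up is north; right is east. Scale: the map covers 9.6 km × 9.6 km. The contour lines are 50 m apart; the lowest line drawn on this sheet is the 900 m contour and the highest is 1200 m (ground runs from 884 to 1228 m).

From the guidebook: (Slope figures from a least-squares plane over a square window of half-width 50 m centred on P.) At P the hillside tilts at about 7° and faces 55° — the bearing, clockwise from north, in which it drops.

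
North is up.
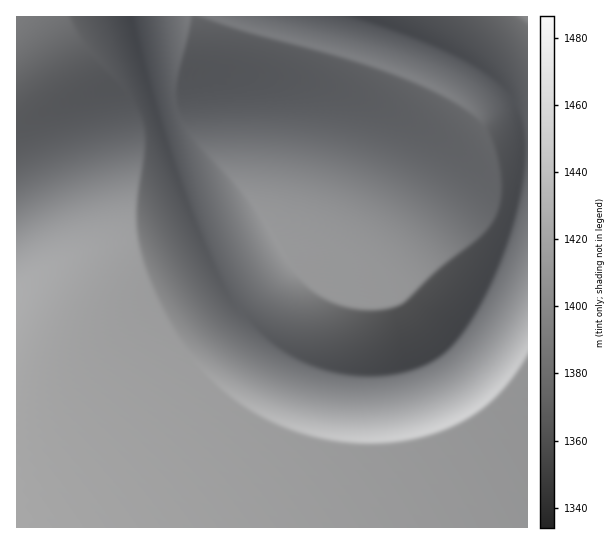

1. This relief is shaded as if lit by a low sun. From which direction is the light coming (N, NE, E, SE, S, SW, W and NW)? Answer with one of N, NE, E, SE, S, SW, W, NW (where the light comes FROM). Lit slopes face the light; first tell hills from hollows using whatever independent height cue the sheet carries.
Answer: NW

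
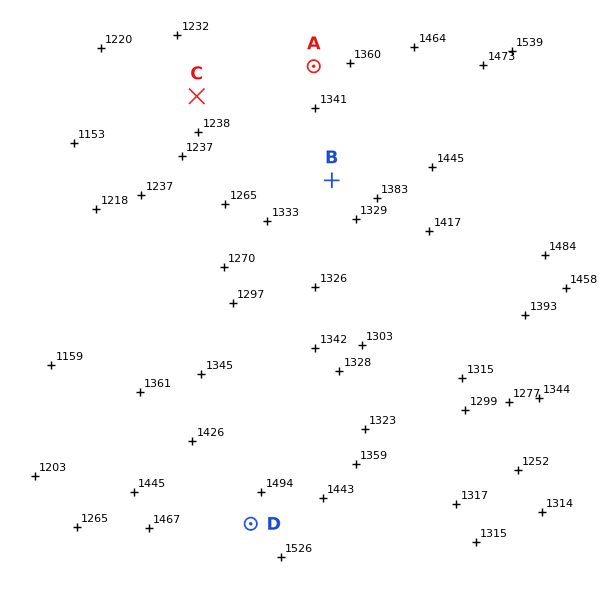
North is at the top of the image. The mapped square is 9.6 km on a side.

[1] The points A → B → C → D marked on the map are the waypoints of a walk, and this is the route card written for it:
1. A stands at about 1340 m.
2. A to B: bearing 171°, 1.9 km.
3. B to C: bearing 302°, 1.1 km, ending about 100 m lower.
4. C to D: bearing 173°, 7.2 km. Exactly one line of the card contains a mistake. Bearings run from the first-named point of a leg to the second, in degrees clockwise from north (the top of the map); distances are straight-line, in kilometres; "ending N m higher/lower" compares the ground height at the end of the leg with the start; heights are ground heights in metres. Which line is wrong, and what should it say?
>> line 3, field distance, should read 2.6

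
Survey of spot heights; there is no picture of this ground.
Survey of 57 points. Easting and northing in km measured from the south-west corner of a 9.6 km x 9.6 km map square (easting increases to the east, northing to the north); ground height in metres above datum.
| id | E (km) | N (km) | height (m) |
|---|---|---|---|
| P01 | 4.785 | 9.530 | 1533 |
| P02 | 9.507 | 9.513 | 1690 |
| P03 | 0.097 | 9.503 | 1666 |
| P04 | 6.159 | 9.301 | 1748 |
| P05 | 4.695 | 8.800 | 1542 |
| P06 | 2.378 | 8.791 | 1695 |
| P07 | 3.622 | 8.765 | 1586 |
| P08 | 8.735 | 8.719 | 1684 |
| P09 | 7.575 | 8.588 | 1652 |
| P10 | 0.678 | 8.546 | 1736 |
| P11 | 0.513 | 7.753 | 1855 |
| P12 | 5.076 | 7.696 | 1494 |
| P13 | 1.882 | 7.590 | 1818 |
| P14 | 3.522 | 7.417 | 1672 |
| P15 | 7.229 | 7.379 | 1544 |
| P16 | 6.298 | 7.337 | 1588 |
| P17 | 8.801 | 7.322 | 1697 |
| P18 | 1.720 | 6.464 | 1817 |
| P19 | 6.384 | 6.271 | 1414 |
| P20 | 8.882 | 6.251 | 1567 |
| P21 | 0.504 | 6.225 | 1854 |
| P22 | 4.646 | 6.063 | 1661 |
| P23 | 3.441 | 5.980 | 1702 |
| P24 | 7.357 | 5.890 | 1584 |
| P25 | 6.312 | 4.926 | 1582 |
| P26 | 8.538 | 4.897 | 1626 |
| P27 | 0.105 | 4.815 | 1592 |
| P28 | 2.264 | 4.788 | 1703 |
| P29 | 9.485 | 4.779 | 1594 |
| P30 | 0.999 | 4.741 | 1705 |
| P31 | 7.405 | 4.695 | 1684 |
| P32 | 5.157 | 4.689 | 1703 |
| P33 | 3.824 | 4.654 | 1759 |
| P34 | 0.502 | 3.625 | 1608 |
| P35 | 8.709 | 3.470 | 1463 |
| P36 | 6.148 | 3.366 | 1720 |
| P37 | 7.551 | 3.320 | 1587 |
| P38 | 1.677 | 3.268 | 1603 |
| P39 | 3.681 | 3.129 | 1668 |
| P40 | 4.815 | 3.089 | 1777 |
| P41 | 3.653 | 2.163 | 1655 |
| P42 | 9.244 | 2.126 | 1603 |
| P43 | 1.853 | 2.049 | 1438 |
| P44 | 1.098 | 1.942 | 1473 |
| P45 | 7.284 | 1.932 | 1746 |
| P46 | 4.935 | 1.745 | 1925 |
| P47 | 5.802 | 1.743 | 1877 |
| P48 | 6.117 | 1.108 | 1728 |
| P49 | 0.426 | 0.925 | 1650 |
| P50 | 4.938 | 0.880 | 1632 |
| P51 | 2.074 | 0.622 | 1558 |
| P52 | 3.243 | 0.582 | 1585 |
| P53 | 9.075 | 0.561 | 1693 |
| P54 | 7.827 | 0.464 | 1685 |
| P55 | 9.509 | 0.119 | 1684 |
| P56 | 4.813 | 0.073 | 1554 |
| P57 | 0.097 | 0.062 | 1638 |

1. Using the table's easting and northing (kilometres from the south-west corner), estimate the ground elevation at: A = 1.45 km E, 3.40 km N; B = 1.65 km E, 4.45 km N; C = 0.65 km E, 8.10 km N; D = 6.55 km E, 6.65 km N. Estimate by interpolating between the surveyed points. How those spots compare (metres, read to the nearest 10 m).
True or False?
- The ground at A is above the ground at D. True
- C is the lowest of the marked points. False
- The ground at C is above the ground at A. True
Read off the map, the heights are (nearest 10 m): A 1620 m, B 1730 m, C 1810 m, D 1410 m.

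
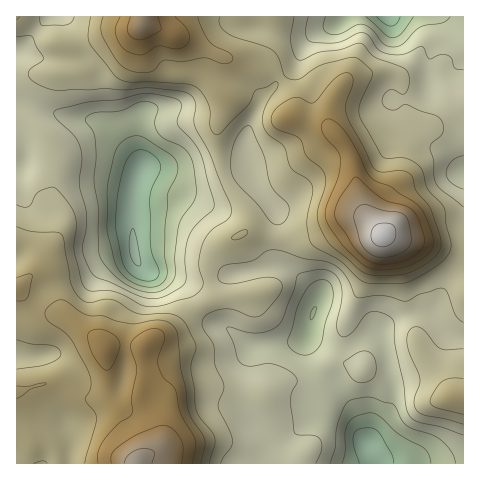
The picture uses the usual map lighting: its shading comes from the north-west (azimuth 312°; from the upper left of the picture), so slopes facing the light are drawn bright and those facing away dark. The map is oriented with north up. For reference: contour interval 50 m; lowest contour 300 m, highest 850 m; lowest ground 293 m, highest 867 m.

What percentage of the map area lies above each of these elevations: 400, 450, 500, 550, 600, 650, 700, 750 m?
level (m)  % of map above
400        94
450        88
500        76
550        55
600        34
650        18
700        9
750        4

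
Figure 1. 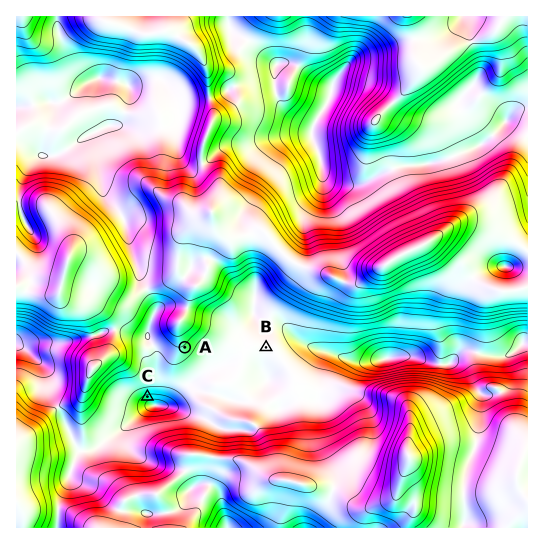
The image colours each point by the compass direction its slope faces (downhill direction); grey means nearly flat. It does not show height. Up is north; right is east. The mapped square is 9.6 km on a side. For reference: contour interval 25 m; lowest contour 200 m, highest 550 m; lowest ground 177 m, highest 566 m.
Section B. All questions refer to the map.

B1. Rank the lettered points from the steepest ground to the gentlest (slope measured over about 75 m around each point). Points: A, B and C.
C A B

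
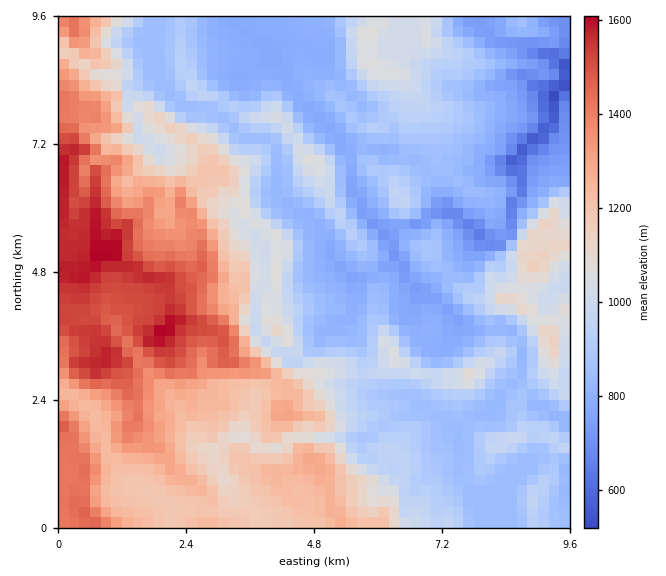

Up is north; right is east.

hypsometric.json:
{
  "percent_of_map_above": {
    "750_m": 94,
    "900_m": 61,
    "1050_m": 41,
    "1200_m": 28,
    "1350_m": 16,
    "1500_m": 7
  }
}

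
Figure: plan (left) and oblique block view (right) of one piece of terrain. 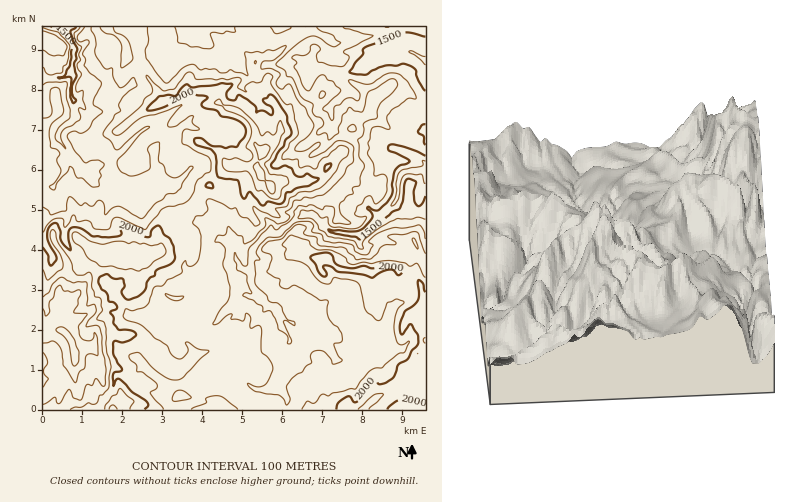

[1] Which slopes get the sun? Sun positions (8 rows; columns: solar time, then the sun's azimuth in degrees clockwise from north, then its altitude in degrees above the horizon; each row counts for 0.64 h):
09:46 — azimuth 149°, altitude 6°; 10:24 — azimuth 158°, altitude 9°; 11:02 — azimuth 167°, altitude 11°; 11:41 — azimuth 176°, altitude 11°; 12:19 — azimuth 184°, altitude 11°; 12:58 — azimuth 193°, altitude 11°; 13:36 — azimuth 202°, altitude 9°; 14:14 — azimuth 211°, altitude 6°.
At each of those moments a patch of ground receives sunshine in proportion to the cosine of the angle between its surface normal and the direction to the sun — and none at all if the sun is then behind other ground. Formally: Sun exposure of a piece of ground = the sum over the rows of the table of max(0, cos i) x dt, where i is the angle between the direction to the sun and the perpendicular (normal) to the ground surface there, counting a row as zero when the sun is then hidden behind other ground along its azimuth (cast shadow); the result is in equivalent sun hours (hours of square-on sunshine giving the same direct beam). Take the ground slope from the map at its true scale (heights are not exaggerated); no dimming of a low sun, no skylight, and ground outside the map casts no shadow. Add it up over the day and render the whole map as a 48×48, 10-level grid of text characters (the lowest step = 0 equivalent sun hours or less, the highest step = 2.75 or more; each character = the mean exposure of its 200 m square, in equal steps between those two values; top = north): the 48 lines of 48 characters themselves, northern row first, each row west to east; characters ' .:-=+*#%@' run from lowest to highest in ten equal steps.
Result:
.=+=   :...         :-==+*=..         :*#*-
=   =*===-  ::.              :..*%#-  .:=*#+--=*
**=.=..:--:...                -#+--**#%#=.  .:=-
==*:.===--:..               .=+---.   .:       =
*-*: -+**-++.             ..:.  ..-*%*=         
+#-.=++*+=*=.             .         :-        . 
     -++=*=-=.              ..                 .
  ..-=.:-=-..:                             --.  
.:: +...::       *##+-.            :.     +**+: 
:-.  =:::..   .*%+-:.-.     .     ..    .=*#**+:
:::  .--.   :%@@: -#@@%#:      .        .-=+*+++
.-+.       =@@%:.#=. :+%@=    ..:       +#-----=
:=:   .   +%+-.-@- .-=-::=.    ..:     .=%#:.:-=
:. .  .-+#%= .-*-.        .  :*=-.    -*==+*-:..
: .=::=++*= :+=. =*=.     .  =+-       :---+*=::
.  :-:---= .--::-+#@@-   :+.+*.      .:-:::..=*-
 .  ..  .  :.::-:-==++.    #+       :%+.       =
         :+==---:-:  :=---:        .++#=:  .--:-
::        -=-:.-+-   .%@@**-       *#*==-       
:.                   .+#+=*# .-:=+#%#*+-: .    .
                   :#+:-=*#%*=@@@@@%+---:::   . 
                   -+%#-=+%#@@*@%%*=::.         
                  :=:=##==+@#@@:                
                :-=+=-=*+#.#%:                  
               .:.::==-=+*+:*%-                 
                .:..:=++*+*#                    
:: .-            :-:-==+*+%.                   .
 =  =-   .      .:-:-. .=*= :-==:             - 
  .  -+---   .=+:----.---=:#*-:-:              :
     .=+#++*#*%%*+=+:.-.:=. .=*#%%*#.          .
      :###%####%*-*=.... .::-+++**+:#+==-:-=:.  
      :-+*=:=#++++: .::. .:=+=-==*%%#@@@#=====: 
     :. .:..-+*-:. :==::-::*=-===+#%*++==:-==:-:
    ::   :-#%+=:..-++=:-=..=+++==-=*++--==-=+:..
 ...-  : .*#*==*+++=-=*=    +*+=----::--=+==:   
.=+=  :--=:==-:=+++=-==  .   :-----:----=+=-.  .
 .. :+: .   .:..:::-==   ..  .-+==------==-:.-*+
    -   .     ..   .... :: .:.:.=-:----===-::==:
+%*.. ..-.::   ..  ... :-:.-: .: :-.:::::---+==.
*+*-   --+**+   .:.   .=-:-:::::. .-:::--::.-. :
:==-.=+::-++=: ..::..-=-::-:....:.  :::.       :
.--=-=*:. ..-=:   :=+=:..:...::..::...        =*
=-=+#==-:.  .=*: .==-:-=-:.:::.::.::.         -:
. -#**==-..   +%*++=+=::=+---=.  ...         -: 
=*-+=+++.   . .+*=--..:  :+==:   .          :+:-
+++*+=+#.    -=:      .:.     ::.          -*+++
*=++#*+=       .-+-:.. .:.    .::        .**+++=
%#%#@#*  .=++-..+=:..-: ...   ...   ..  :**=--=*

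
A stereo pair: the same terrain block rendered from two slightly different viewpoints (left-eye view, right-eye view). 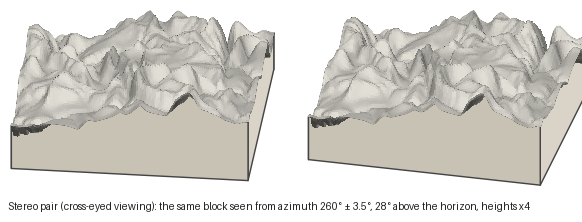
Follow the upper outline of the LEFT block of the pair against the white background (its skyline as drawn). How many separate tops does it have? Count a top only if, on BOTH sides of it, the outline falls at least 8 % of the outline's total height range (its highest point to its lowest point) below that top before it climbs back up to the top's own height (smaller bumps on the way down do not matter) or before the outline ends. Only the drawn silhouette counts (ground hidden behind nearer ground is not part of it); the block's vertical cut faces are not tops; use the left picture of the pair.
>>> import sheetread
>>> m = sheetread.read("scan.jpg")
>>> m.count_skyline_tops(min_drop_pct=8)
4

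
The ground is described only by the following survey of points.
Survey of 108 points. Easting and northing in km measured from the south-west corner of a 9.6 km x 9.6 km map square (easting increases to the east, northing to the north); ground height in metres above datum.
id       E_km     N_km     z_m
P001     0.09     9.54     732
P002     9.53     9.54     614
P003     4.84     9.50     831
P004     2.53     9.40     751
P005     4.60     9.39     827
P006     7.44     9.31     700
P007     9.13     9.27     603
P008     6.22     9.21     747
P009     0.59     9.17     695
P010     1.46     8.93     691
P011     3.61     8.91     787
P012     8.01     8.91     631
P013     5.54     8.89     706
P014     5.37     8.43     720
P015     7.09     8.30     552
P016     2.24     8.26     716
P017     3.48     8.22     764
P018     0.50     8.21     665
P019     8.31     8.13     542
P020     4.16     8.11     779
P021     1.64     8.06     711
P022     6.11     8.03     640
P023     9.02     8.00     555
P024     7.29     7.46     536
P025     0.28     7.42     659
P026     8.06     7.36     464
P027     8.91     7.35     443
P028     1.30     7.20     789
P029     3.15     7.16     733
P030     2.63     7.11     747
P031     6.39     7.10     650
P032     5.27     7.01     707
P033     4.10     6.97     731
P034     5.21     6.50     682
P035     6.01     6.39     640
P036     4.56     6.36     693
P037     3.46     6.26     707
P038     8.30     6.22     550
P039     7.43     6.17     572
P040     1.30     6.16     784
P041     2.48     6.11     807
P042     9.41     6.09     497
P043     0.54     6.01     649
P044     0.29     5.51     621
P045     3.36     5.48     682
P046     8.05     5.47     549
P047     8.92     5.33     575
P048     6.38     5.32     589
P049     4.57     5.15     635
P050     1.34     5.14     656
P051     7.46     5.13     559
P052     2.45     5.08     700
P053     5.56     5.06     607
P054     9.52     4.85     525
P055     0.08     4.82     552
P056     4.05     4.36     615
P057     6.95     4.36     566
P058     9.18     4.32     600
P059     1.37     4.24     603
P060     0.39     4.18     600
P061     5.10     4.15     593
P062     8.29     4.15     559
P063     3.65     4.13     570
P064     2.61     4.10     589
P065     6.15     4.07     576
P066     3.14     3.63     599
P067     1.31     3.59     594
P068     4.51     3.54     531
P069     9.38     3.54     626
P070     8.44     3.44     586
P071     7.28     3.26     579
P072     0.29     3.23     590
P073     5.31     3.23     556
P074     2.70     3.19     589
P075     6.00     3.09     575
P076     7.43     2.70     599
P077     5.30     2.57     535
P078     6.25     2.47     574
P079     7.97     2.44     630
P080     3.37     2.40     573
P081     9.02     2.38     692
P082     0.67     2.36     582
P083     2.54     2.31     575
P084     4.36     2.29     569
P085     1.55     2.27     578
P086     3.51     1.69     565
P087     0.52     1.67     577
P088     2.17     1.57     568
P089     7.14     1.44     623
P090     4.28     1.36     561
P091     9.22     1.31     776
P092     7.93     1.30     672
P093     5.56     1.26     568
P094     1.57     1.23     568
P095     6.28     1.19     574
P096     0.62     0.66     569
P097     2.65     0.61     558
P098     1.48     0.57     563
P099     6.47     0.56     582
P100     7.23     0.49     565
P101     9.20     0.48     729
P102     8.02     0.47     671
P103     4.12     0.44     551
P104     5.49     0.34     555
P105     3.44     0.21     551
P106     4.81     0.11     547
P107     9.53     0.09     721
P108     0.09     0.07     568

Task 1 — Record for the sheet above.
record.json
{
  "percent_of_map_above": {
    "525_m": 96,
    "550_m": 92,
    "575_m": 66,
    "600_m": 48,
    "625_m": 41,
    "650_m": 35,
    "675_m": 29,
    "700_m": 23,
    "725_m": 17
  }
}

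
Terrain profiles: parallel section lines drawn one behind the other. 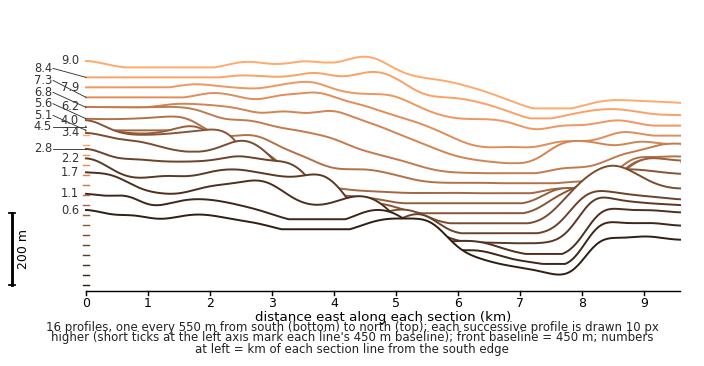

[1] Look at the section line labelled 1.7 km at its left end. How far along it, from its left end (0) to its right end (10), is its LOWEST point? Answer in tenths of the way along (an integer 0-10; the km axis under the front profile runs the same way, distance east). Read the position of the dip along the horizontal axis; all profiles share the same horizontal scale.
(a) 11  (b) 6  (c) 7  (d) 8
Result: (d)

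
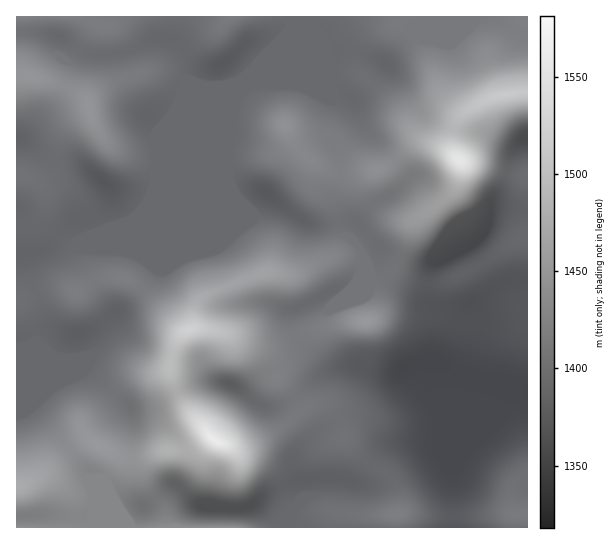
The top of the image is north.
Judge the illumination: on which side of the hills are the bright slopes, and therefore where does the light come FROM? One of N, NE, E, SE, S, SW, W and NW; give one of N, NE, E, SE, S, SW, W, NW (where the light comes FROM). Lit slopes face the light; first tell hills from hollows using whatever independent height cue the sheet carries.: N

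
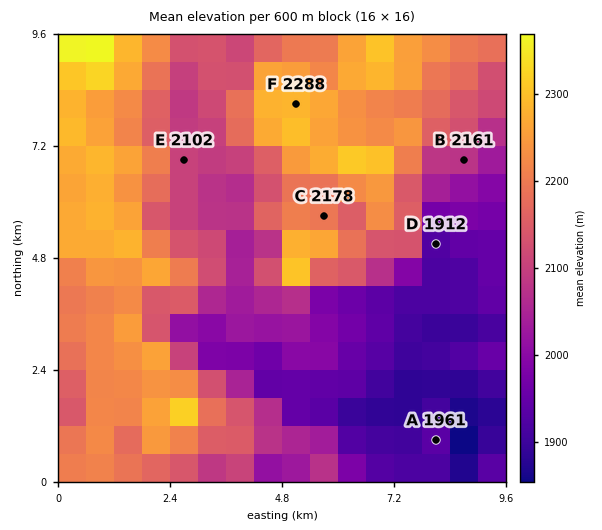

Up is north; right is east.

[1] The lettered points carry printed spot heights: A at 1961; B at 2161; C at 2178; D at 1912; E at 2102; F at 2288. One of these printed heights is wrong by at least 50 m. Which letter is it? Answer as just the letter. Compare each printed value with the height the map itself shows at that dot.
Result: B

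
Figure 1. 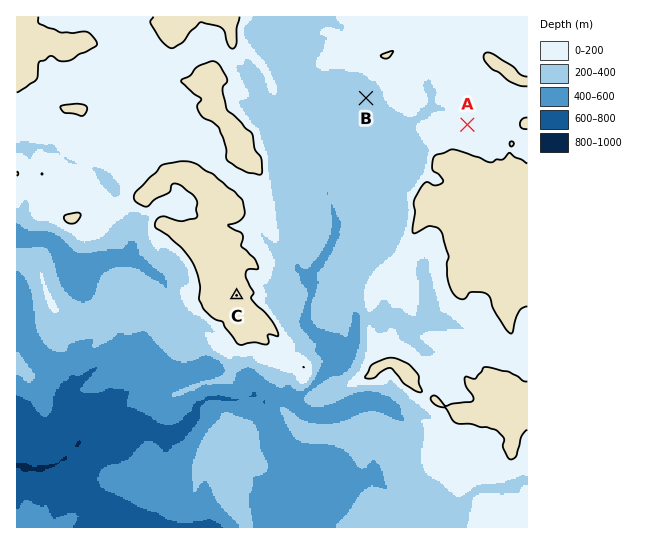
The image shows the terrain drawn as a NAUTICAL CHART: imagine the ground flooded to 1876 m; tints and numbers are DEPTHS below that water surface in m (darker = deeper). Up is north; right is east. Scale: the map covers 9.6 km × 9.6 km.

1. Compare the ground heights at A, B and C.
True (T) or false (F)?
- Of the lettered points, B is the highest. F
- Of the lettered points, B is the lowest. T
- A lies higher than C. F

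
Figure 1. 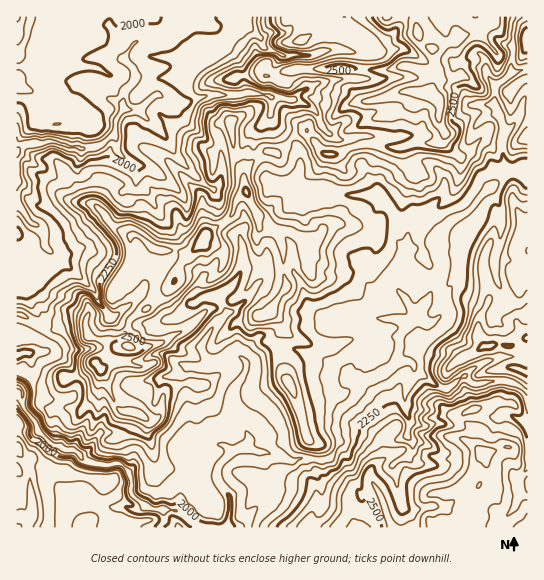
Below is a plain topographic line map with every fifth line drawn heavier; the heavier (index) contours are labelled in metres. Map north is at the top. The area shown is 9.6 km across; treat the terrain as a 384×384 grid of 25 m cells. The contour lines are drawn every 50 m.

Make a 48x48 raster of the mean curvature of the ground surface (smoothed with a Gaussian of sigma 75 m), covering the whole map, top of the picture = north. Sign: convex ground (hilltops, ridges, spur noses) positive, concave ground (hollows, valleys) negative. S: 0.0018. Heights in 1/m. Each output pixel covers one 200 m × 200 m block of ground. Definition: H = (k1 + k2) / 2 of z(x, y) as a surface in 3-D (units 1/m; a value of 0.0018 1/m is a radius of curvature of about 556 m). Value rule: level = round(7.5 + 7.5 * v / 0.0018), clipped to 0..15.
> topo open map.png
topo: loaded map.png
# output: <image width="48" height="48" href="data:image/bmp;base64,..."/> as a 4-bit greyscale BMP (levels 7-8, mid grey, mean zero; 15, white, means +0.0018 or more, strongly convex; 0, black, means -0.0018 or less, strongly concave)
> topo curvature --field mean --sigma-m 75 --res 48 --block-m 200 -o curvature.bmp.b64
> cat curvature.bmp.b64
<image width="48" height="48" href="data:image/bmp;base64,Qk32BAAAAAAAAHYAAAAoAAAAMAAAADAAAAABAAQAAAAAAIAEAAATCwAAEwsAABAAAAAAAAAAAAAAABEREQAiIiIAMzMzAERERABVVVUAZmZmAHd3dwCIiIgAmZmZAKqqqgC7u7sAzMzMAN3d3QDu7u4A////AHtmeIiJq8WqAlNWirvKi+ZVm4fLqIeEmYyGd4l2ZEEhi9hrZlaLVJiWxjR1WKd3SXx2d3Z4cUiGqbc6hVZpZaqG1TmWZ6d6VoxWeIicCdunmaFoh2Zpd6x7s2rtyZl6Y3xGeKz/CLh3ika5mHibeJqthIqXaZmJNVpq3ZQWBqmIeVi5mJiJhoS9UqVURYmXY8y7lQNBdblmeJR5dkIAAHSrtzWZdHumo/qAAFjsc8dWd3ZDVne99yWIiqNkZp289OEEdqW7h8NGd3imeGXPpiZ5pwW+/ZhZlPBNvGhGV/pVd3iGh1TLc1mYn1VFNXpmktCcfIlN3++EZ3hoh0bpdVh3eya6zJZEQwvph6pdqkqEd3dodUjnd1V3iReuqt7a5wmGUXqZZpmlipZYdmzWeJZYmTi6B5a9whqK5DukRWOZzrZXd6+Vd2d2aWZQETAAAvl89o7EWXNEZYqFVs12d2d2VpNM8w3arcaFJf+piN4iVkaERrmHdmaIdmR474AopyFCIzWK3nNJhaZEV5ZWiZd4l3hnrN2WdLhmRtms+r/mQbtGaoeqiJmYhnlmhXzLumepWPh2hSOe1ByaY3tlZ3iZmGhlRK1EabyHaPgBx0I13SOb/al2ZmZmVnd2U442p9V4uPoFPfdjPdQn3sVEZmd4iYd3VXuEZlVWePD9U5u2EiXTZ8lldneIiGhnaXnFZWVoizDtlmn8V3JLVZ9JqHh2dnl2hlmUqHdmYyiOp2XOhdonlIo9uYloh2iVhWuFuHd3VZdJ13VqZW5TlpdsiGdphniXZm5WmHiFZnUj14l6yGxipZh7llZph2mVd111iIlWdlQ0yNynz7tS1Jd7plZ4p1iFeFnSuclHd3Vs/qQ1j8MT6IiquXiIpmiFiGbCmsA3Vnf82WNHTaxw2ZuGu7qYlneGV4WSekeXZn70VWK4PUbj+lRXiJd3hoZ5ZFaTqj2Izv+TSWnDPjLqtJVVZ4d2V4ZWqFV191eLl4hkVHlQvQO/gWdlVDRVVZmFe2VG9AinZ1eblaQrkYGfMlZ3Vap0WbzIPmRUpE1nxquYc0OqCOK+U4hIl7pXV5uTTIRVREnP12qlJYuyaMO6qMk1zbQXd3UkfblGgxVZEACDu7k3vKTGjtkn/dyqzcmbt5mD2XIAN6khyoVItnbjV1h9oERmVWiL+Cuwr27t3L2x2mWHNsvTJEbfE2und1ZLyzbyOkqpmYmhl1qFW8/9gly7HnJpqYhfY5ZihFl2d3ikI3tUSpyM93cxZ+y4Z3dNoxMU1JmId4dWf0NnUQAAAAEZmIvN3KveoztZ47h3d3aaKLiXjszEec5QE3dDWJiZds8j6bd4d4ickoiHaM76/97bqXVohTaMfNQ3B4Z4d4iGOJh3ZUZm72rr7/6ojvpZNYNvBraIeHeGW6mId1RGpAAAAREjEyGsWDHPDbV4eIiXdFZ4h3Vmcf/9dnl2Vmy6jHi0DdZod3eHmIhXiHZ1NDSZqYdUc5+Geqt7DLhoiIh4iIl4d4d0a8yHd4eK+mtmd2jbFA=="/>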